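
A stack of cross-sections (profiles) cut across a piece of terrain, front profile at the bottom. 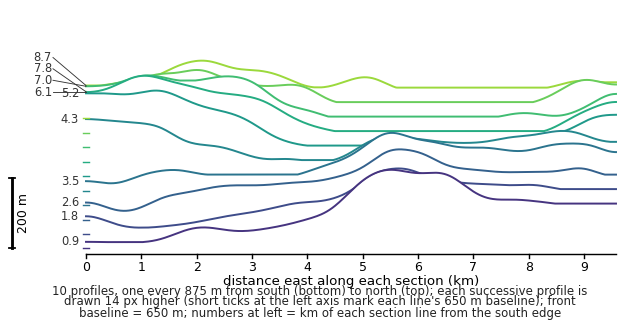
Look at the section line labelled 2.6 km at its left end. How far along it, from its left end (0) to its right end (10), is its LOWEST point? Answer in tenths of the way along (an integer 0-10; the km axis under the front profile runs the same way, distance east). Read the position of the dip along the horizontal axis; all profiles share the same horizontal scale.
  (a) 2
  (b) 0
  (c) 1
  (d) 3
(c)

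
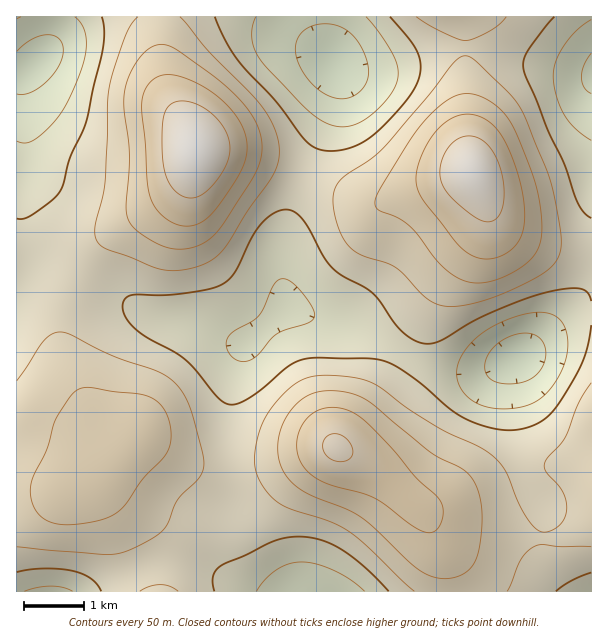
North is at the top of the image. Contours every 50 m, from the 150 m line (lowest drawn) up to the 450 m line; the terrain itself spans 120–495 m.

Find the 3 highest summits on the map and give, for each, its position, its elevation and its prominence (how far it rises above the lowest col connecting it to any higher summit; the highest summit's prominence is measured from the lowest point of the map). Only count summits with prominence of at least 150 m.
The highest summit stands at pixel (194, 150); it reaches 495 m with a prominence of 375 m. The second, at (473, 171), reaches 490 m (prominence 219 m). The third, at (336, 447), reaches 458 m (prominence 177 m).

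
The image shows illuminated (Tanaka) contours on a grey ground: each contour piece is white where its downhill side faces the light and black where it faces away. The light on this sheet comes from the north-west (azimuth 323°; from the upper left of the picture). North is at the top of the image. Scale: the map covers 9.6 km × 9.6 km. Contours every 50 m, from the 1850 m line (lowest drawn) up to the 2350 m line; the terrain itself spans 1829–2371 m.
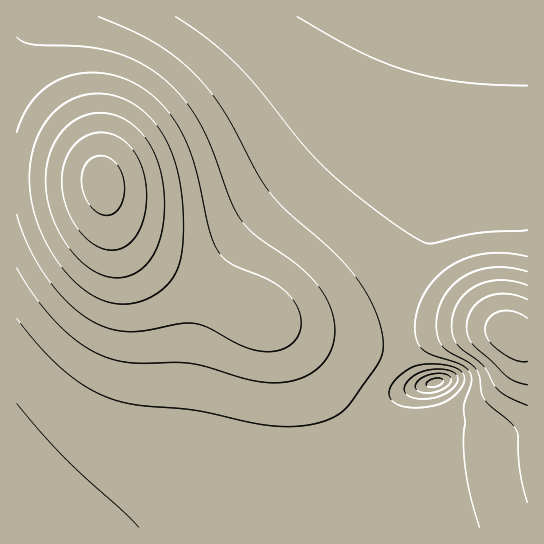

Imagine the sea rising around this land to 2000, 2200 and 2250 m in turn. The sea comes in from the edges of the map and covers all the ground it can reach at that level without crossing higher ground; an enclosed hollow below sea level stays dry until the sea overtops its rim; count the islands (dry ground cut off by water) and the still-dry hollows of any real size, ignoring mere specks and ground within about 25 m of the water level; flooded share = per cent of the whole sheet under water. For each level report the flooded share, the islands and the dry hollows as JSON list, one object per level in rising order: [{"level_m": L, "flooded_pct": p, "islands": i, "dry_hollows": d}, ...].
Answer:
[{"level_m": 2000, "flooded_pct": 23, "islands": 0, "dry_hollows": 1}, {"level_m": 2200, "flooded_pct": 89, "islands": 1, "dry_hollows": 0}, {"level_m": 2250, "flooded_pct": 94, "islands": 1, "dry_hollows": 0}]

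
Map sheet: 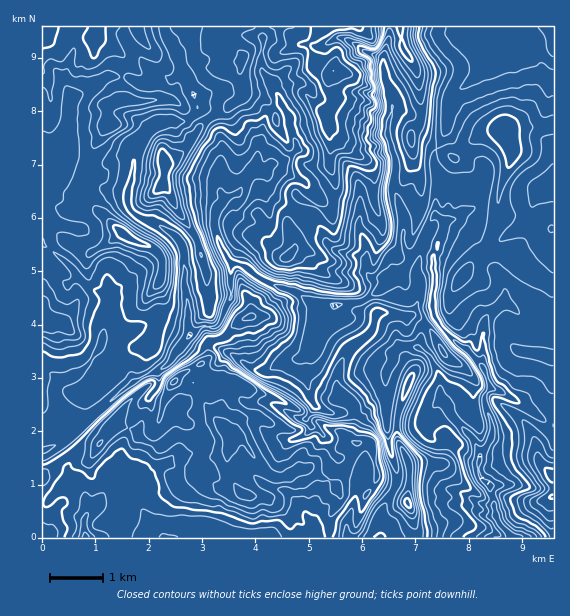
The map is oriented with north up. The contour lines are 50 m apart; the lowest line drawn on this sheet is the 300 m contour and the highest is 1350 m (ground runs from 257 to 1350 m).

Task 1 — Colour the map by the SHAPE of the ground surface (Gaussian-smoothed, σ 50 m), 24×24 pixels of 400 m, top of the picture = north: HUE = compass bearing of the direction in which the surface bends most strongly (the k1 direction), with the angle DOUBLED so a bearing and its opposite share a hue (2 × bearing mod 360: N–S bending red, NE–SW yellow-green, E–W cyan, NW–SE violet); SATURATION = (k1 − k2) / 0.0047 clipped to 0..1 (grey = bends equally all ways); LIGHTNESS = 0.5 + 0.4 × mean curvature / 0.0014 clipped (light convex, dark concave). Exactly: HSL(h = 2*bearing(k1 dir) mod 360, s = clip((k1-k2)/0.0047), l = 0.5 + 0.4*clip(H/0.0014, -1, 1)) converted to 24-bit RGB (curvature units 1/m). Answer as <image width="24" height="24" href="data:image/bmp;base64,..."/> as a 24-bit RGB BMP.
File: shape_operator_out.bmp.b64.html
<image width="24" height="24" href="data:image/bmp;base64,Qk32BgAAAAAAADYAAAAoAAAAGAAAABgAAAABABgAAAAAAMAGAAATCwAAEwsAAAAAAAAAAAAAuI+VhTedPbTCnKF/d49ug1t3bHxbeHtWcVlJhGk+UF40aqNLVW5/08WByjAMJElaaUtWwOeEaU2TaGCwbtm5fwCTgG4uoc9Bp4BXo2GYQXxkmY50gl9zj2iLpXCBoGWcfVmkrtDMmbHYWpW4Wkh1yp6AHHDC0tExIi603fjTTTtrnqVWs3MoIxKCw8Lq2NHtV7BqeUlYaKVjZJSMhWiedlibh4K4gpavc4y9f7R7qS9FyUGyZZyVhMK3Oz2g7sfDBi9K9M6EYjleYM1aXg6qJH8YOjET2sck1GbFeEK60Ll0SGpudl1WWpw6QZFfpGVus7NyhlOCdMCmd1inv6XUWkuBqWBZoed8GAIx3/vQiYTZzph/FQ9Ol3O0joe5oujBOGg6Klur8c7bLSyAi8+5kIPKVXq3UUiEvbiFiMCjc01VIXYdc907kx9wr9Xh1/ThBGP/WixHYzMt26N8BACEXTWNd6Rrq8FcbX2QYZFQF39L8cjdSau6e0eogHJkY1aXmsKnt3WsiqzM2yjwAH3EB/0Uso0nvng06EYAIjE3Zq1wiBVmdeu/TSGOjuCqh0BDfF6WipaXqp5ZBHcf+nyw1gylR3dLYayLooNdm4Q3Q8rtibryTw5Xz4qauePNlUKd8CejWrdFMDhhdIxcAIGb1f1BfEconZuEinFbXoBZmICRtXiDI4QAAIOK+9DxP5pslt3ZiOzZOh4PglJKQj191ceLcno+bEdYMFh199TUJxVUgr9hBwD3w6Rrgp6HhZJxiXBUd5JfRHVqm32MtYa1UM1VCCsb+My+RDAEUR8SY4xQP2U7SmxoVqJj15CYTGtLK2xR16IkuiP/cPXzLgAzwMusipClkJ+wbpu6sd7EOEV1c4FqaIxmzpSPFUxehdQF/2j2rW2Wq4ZuYr+WQFlsSoNsunCW26nCXTiELKeYiv9ioQkiGnSXucafdod+hHdle7G0vXp/VVt2ZV+JtXFhhaJRFBlz9NzSAElJ9NfexdXqrHPCSEeJPHpDNntR4bm8fIfY6+OeQABSqcGURUCAX7BRgFtij417nYxqt45WlUSHUmJ0lVGy8ujFCAg30uGtAx5s2PjPoiolTAQCUR4YqJ5FW+6DC3gxi08+2LKIBhNjyqqedY6YU1yIjYx3ipR7rHVcgidTe7NMcFlyPmZN9PPACQgr5fPMEBNueTYAph02oMXNf8XInerHSsO+lSFKLWhMw9+EDRJS0bmto3ujblF4jKqbdpWeljdxcq233IbQmEWcleHj1PfnHgUu4vnSLwQvb367gs7F16S1ir7EwB8irX4s5C1MK5yS3+EeGUt2k59wr3iCZ42eoaGJeV5kVoqYf3hmRTlX1PflpYAwKwgJgekhadJUHximfYW4S1aXvMqQi1Bl28aEJyVaw9GEJUrB4MlSEEmNmaNkimeAsKdwUoRjnYSjYHOVjHWThdGphG02rg1sN3uN1PfUfEh7IX5zWm6rWUStvntkZnmu2ciTJCJeze6vMhlN0caaMCuJVpx+TmZ6yMmVYmODcYhtZ2aMeH6OpI9tiGlYKUVu+OfTcpNJa1B3g02OOIxSSmF9rcuDeCo90teJOCNl3OyYGxJMo8N9TUSCh4hvTG142K+FR1xUbXlraIFwdXB/rq12mnRjIi5Z7unJyHWdQmNjTEl0caNRaHVJK3ZTo3zK69+lYx131fbcGQlK1+apPytmm76UUUxtvZhgiXiqVYeJcId4YWF3xYl4XHQ/GkpGvOWm32fBv3OgJShUl8FxYDVqJemnYzE43t2kotq9iLQrGwgz7uzIJnF9r2KNmmWlib6RlaOEcE1zbKOCU1Z2q6944p+pgSw6JjoUOFsZ8HCgglTOimFMQs3DNxaajWGZ0eK3qH1auq9FETNO6LmUMlR0VnCBiIynsbvAo4epaWutjapjSlpwc7Sw05bUo6HfoZ7gm9LcPipdr32H1qfLTbrGVSJveNTEzKF0sL1jyuxKEwso4uWdP1VyQHhvaoRwlph5m298k2KTl6NPiU9gRn09e4VGh4FHentAezBlnnuGZJWQqsuFRxlBO6OIpzJB2tCtvdnkP2PXPRlN4/HQaVysSG+CW3lfdH5lg39tnXRxrmByQW2nvI+Vbaemk0d7kdCwXz6FnWlsapdz2MKwOSXFYTu4W9JtgM+EdsouQwAGKUeU1fbYcEeCh1qMgnWGbH9vdH5wm3Jdf5yQVFGLvriPVU18kch/YTRxboSQcaGAmadvq5dRKS1kiLJhtGd4xr4PnwBR1fbeANPBhqNGRzlXeG9ygH53h3N9hGx8naZ6"/>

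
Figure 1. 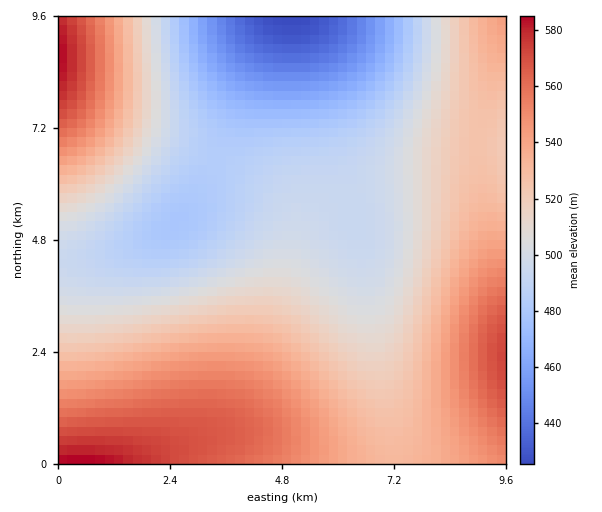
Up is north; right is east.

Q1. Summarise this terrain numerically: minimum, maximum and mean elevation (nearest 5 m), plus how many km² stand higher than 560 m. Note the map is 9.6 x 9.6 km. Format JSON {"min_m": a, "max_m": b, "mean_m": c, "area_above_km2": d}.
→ {"min_m": 425, "max_m": 585, "mean_m": 515, "area_above_km2": 9.0}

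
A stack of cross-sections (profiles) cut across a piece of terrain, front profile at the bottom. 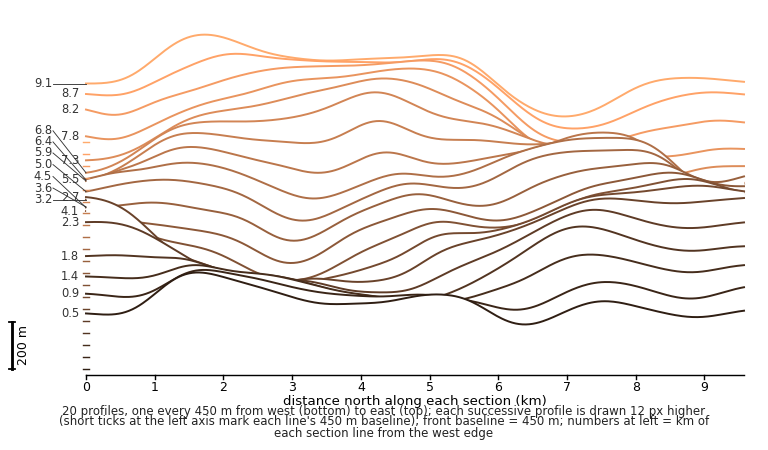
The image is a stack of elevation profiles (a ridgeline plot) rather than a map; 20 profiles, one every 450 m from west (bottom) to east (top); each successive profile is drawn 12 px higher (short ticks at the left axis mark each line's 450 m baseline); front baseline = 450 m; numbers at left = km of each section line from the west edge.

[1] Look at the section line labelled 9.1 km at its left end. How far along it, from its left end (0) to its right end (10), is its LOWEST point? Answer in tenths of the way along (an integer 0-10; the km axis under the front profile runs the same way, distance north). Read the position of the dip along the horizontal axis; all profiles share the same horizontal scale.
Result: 7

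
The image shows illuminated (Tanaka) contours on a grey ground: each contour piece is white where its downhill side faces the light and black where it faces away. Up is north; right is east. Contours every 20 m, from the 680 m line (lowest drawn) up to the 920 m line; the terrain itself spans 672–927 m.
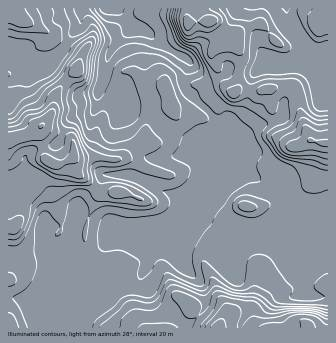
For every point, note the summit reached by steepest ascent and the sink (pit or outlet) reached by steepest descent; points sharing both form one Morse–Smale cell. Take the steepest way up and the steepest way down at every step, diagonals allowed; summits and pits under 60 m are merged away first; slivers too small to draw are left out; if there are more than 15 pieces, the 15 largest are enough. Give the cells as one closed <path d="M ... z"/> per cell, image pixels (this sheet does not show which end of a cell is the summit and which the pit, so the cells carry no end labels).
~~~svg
<path d="M117 8l-33 0-3 3-1 15-9 9-6 13-14 11-23 7-11-13-9-1 0 276 76 0 2-10 12-27 1-9 4-6 11-6 28 2 4-4 21-53 8-7 6-17 11-11 18-42 3-21-27-25-3-7 0-6 7-17-32-20-12-11-14-6z"/><path d="M328 8l-78 0 0 13 8 16 2 11 7 12 5 1-17 10-25-3-9 9-18 4-13-18-7 16 1 9 30 30-3 10 0 82-4 12 8 6 13-1 20 8 5 0 53 0 22-8z"/><path d="M211 135l-19 45-11 11-6 17-9 9-20 51-4 4-28-2-11 6-4 6-1 9-12 27-1 10 243 0 0-100-5-1-17 8-58 0-20-8-13 1-6-4-2-4 4-10z"/><path d="M249 8l-132 0 15 17 14 6 14 13 26 14 14 21 3 2 6 0 15-6 6-7 22 4 20-11-5-1-7-12-2-11-8-16z"/><path d="M83 8l-75 0 0 43 9 2 11 13 28-10 9-8 6-13 9-9 1-12z"/>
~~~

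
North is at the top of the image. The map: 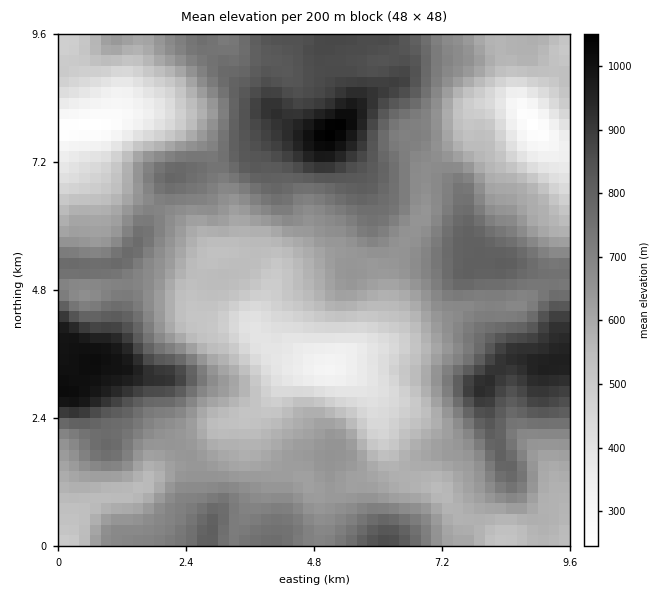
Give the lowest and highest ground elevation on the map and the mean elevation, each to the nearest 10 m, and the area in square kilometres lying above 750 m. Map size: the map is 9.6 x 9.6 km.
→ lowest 240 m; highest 1060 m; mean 660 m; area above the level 24.6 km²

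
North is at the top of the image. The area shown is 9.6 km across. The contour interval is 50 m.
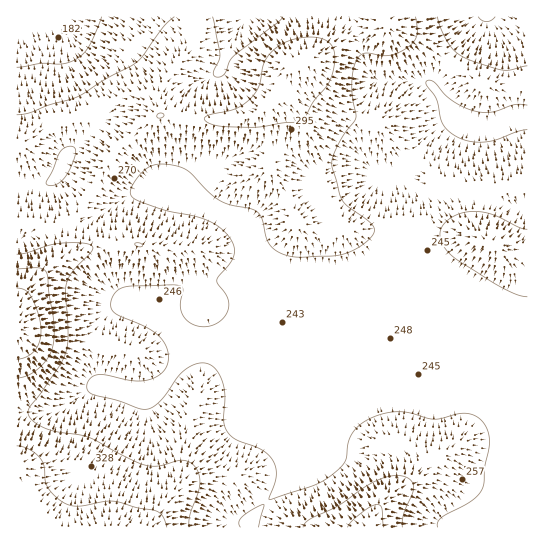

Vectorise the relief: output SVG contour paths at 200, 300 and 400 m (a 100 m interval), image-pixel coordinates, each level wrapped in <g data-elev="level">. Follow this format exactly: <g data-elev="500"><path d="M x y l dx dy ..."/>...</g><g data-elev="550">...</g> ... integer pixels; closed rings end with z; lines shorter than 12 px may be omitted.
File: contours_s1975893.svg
<g data-elev="200"><path d="M527 130l-41 12-13 0-14-4-10-7-6-6-6-26-10-13-1-4 3-2 4 1 19 20 11 6 12 4 15 1 24-7 13 0"/><path d="M527 66l-17 4-8 0-25-7-14-6-8-6-7-8-7-14-4-12"/><path d="M102 17l-13 29-6 8-6 5-14 5-22-1-24 4"/></g><g data-elev="300"><path d="M189 527l1-12 8-22 2-10-2-11-7-9-10-3-23 6-13-1-16-7-40-21-32-5-12-4-9-5-7-6-1-4 2-6 28-40 8-16 2-18-3-42 2-10 7-11 17-17 2-6-3-2-5-2-23 0-13 2-23 8-9 1"/><path d="M402 527l1-12 9-21 2-8-2-4-4-4-11-3-12 2-15 7-32 22-28 13-5 4-2 4"/><path d="M136 246l5 1 1-2-5-2-2 0z"/><path d="M248 127l49-5 6-3 10-17 13-15 5-10 4-20-2-8-3-6-9-5-12-1-16 2-12 6-9 6-6 8-3 8-4 19-9 13-15 10-25 6-6 3 3 4 10 4z"/><path d="M158 118l5-1 1-3-6 0-1 3z"/></g><g data-elev="400"><path d="M17 359l9-2 8-6 5-9 2-11-2-16-8-18-6-7-8-2"/></g>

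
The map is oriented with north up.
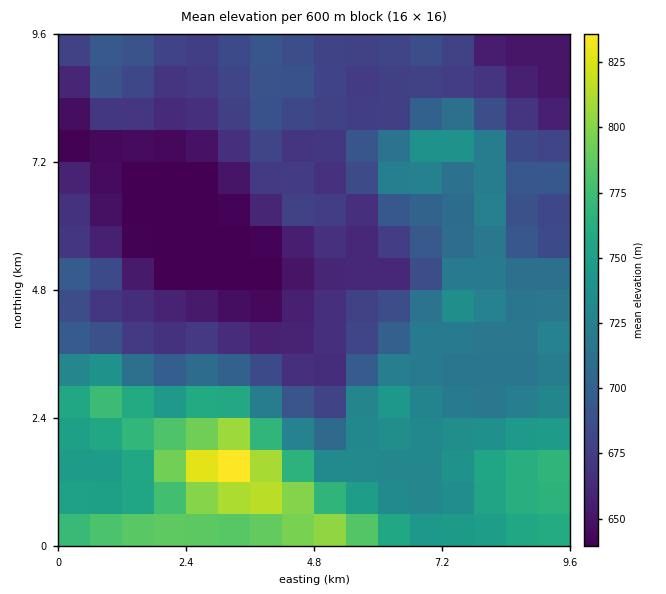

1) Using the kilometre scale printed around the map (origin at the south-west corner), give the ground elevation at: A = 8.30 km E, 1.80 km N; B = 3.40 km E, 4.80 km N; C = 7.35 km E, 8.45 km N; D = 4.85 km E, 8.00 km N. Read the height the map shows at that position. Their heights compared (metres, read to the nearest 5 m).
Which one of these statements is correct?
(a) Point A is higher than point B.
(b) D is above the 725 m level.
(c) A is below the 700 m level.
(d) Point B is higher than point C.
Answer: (a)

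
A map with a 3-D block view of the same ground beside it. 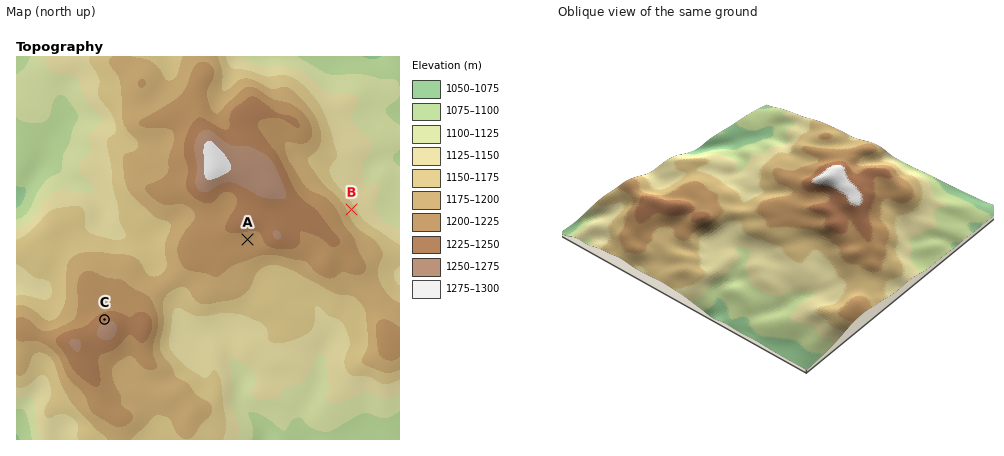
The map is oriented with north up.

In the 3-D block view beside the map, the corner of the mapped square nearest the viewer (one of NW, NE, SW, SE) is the SE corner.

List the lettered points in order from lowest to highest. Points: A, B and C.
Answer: B A C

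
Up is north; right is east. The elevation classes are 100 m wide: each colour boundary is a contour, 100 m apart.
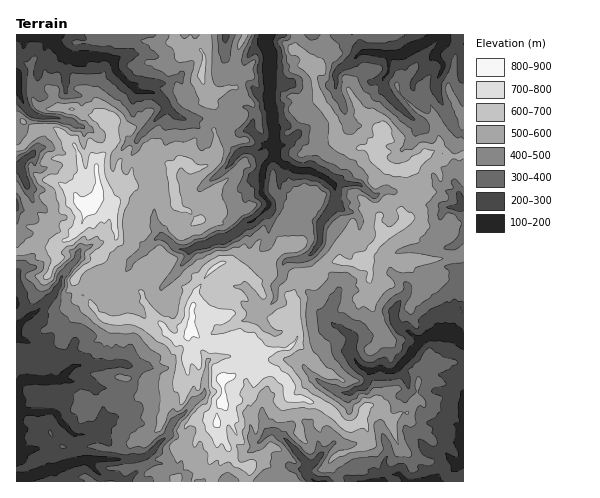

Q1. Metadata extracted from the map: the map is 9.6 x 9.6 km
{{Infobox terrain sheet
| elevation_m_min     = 170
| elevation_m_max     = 850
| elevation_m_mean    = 450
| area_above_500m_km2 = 36.1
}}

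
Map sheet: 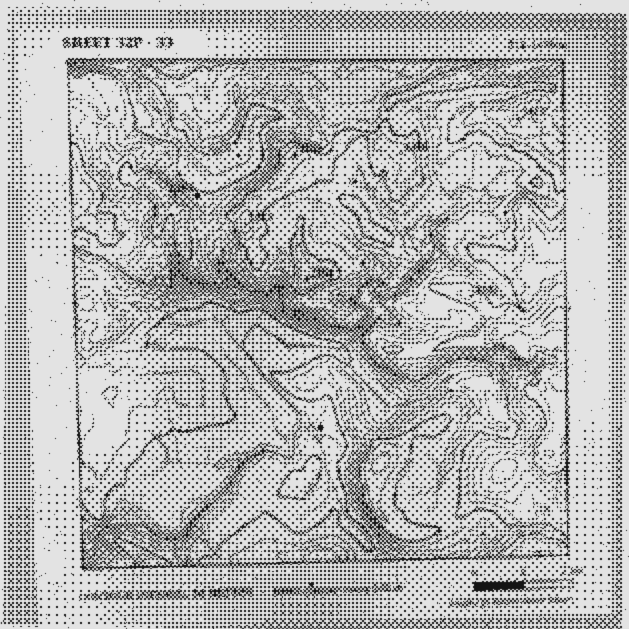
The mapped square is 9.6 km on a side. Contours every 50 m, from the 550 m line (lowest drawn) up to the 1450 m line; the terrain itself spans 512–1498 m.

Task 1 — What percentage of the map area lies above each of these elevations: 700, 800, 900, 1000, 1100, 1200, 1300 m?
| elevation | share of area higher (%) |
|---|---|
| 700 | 97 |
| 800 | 76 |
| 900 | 67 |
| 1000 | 55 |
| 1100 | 42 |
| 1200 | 26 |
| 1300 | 8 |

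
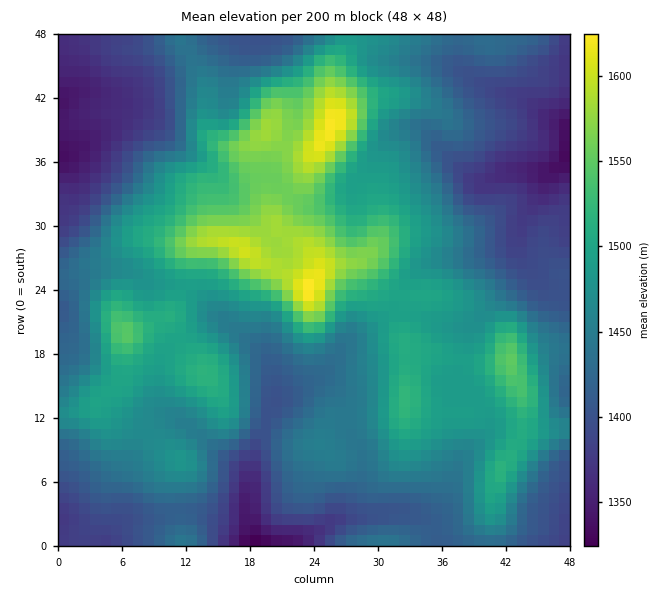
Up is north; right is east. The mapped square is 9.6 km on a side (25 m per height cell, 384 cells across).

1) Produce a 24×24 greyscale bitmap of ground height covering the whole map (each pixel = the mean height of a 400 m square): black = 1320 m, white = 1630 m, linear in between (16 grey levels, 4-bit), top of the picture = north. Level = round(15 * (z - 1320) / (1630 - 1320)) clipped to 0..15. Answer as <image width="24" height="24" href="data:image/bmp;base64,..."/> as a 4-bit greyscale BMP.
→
<image width="24" height="24" href="data:image/bmp;base64,Qk2WAQAAAAAAAHYAAAAoAAAAGAAAABgAAAABAAQAAAAAACABAAATCwAAEwsAABAAAAAAAAAAAAAAABEREQAiIiIAMzMzAERERABVVVUAZmZmAHd3dwCIiIgAmZmZAKqqqgC7u7sAzMzMAN3d3QDu7u4A////ADM0VVMREjRVVVZlQzNERUMiNDNERVeGQ0RVZlQiRVRVVVeXVEVmd3UzVmZmdmeYZFZ3eHVDVmZnh3eJdWeHd2dkVmZomIiJh3iId4l0RWZ5qYiKlmiYiJl1RVZ4qYialVaZiZl1VVZ4mYirhlaqmZhlZ3Z5mYiqdleqmYdmeqeImIeIZVeZiYeIrsmZmYhlRFZ4iJms3uupiHZURFZ4mrvd3dzLh2VDREV5m93d3cu7mHVDMzRomru8zLmal2RDMyNGiaq8zKmZh1MzIhI1eJq7zcmIdkMiEREkVorMzeuIdUQyIREjNImszO2XZVVDIRIiNHeLzO6odlRDIhIiNGZ5qsyodlQzMyIzNWVVaKqHZUREMyIzRlRERoiHZlVVQw=="/>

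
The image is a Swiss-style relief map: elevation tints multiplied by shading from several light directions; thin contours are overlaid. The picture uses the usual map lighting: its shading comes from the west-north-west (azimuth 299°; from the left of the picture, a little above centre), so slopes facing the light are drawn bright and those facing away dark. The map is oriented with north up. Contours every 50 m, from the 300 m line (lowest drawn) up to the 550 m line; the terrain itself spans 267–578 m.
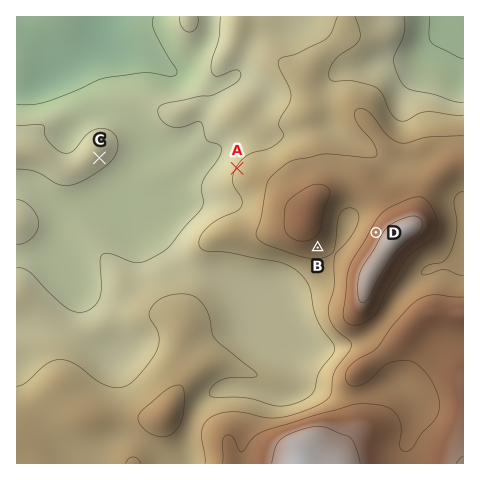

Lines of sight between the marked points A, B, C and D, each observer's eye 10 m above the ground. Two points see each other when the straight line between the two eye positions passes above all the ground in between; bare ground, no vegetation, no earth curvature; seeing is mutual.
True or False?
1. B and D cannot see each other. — False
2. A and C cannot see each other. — False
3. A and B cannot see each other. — True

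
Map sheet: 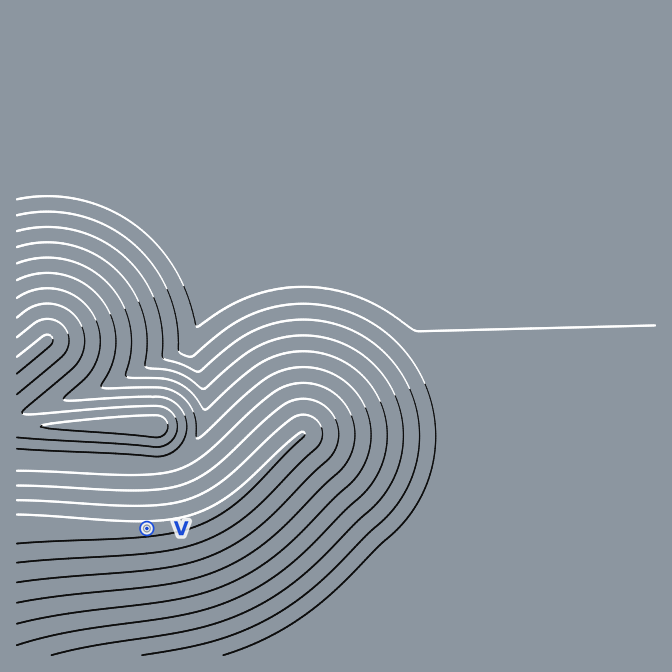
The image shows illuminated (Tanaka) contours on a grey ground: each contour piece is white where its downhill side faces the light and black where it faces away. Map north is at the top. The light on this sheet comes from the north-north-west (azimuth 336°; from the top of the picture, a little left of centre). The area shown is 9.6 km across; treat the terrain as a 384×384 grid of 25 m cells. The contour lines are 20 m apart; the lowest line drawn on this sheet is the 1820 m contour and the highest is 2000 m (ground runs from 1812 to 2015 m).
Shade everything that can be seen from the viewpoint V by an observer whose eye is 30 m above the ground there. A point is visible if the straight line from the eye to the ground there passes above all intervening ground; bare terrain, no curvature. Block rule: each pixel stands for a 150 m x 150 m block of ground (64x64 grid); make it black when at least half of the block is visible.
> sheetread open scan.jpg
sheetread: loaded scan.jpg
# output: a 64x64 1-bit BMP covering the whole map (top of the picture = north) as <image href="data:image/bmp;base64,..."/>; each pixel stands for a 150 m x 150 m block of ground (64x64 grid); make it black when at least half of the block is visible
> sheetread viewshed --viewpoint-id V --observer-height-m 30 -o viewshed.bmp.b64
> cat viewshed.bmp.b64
<image width="64" height="64" href="data:image/bmp;base64,Qk0+AgAAAAAAAD4AAAAoAAAAQAAAAEAAAAABAAEAAAAAAAACAAATCwAAEwsAAAIAAAAAAAAA////AAAAAAD///////////////////////////////////////////////H/////////4H/////////gP////////8AP////////gAf///////+AAf///////wAA///////+AAA///////4AAB///////AAAB//////4AAAD//////wAAAD//////gAAAH//////AAAAH/////+AAAAP/////8AAAAP/////4AAAAf/////wAAAAf/////gAAAA/AAA/8AAAAA8AAB/wAAAAB4AAH+AAAAADwAAf4AAAAADwAA/gAAAAAPgAD8AAAAAA/AAPwAAAAAA+AA+AAAAAAB4AB4AAAAAADgAHAAAAAAACAAcAAAAAAAAAAwAAAAAAAAADAAAAAAAAAAOAAAAAAAAAA+AAAAAAAAAD+AAAAAAAAAP/AAAAAAAAA//AAAAAAAAD//AAAAAAAAP//gAAAAAAA///gAAAAAAD///gAAAAAAP///wAAAAAA////wAAAAAH////wAAAAAf////4AAAAB/////4AAAAH/////4AAAAf/////4AAAB//////8AAAH//////8AAAf//////wAAB///////AAAH//////8AAAf//////wAAB///////AAAH//////8AAAf//////wAAB///////AAAH//////8AAAf//////w=="/>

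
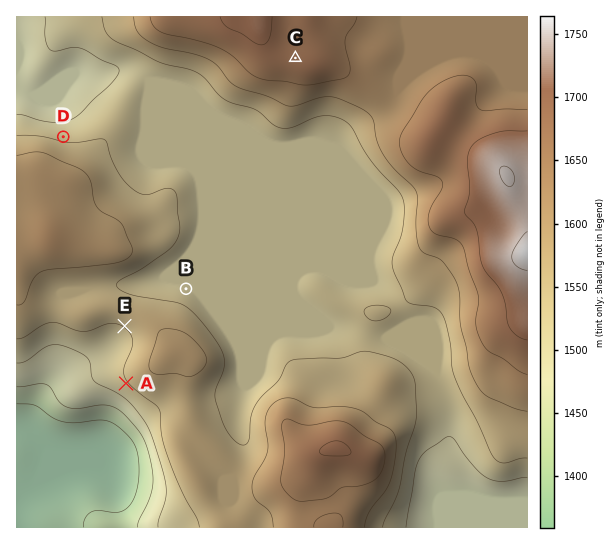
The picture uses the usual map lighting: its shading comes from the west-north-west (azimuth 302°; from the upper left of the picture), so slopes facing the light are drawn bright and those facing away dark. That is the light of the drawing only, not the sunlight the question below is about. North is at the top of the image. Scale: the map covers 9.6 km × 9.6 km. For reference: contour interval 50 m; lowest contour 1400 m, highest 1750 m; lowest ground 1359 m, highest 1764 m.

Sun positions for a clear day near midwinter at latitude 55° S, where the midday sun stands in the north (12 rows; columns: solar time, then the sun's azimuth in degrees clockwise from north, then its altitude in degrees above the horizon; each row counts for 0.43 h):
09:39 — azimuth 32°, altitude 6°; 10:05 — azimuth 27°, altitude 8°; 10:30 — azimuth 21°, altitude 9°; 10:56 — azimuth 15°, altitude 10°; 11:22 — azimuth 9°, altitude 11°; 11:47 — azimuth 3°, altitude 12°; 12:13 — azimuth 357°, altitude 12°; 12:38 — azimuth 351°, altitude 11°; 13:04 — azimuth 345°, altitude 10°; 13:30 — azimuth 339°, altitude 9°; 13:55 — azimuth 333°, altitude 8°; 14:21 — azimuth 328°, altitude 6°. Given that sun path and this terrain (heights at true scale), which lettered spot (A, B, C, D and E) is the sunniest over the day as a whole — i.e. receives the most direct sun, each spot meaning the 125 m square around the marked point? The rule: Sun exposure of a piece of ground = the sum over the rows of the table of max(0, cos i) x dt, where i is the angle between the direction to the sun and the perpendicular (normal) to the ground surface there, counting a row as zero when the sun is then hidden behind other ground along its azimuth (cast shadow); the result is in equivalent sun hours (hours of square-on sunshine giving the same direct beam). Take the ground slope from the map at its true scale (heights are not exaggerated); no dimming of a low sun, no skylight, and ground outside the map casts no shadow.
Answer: D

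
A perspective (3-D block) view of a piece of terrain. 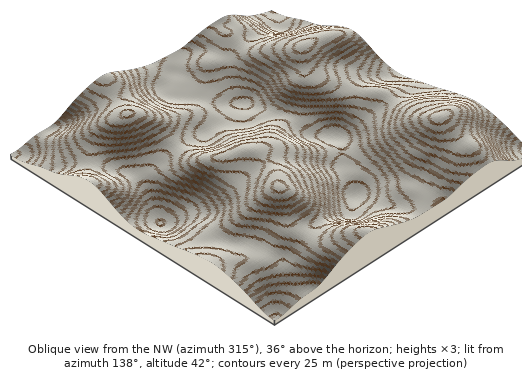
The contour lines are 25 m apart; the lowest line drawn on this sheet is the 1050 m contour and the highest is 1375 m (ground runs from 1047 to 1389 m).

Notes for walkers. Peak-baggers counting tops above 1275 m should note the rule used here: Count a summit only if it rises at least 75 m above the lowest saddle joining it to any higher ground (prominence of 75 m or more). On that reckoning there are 4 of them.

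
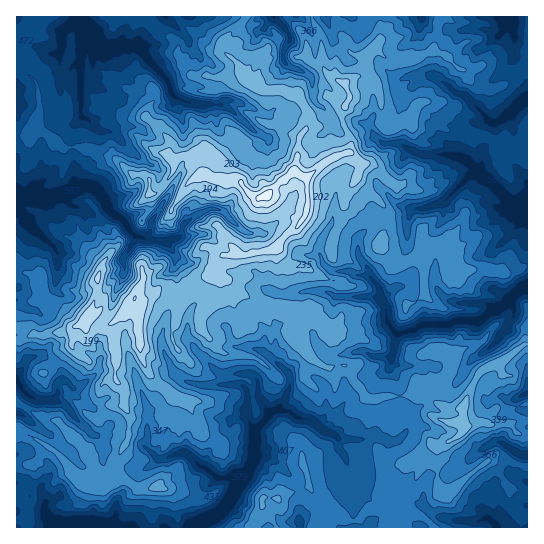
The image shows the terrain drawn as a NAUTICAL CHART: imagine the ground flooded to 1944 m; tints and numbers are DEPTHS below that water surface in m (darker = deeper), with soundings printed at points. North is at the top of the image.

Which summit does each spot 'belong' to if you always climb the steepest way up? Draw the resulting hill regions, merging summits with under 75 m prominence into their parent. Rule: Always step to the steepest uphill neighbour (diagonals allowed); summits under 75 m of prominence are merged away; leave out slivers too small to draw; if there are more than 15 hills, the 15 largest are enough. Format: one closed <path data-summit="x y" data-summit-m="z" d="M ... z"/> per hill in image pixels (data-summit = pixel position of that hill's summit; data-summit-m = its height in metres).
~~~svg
<path data-summit="266 195" data-summit-m="1919" d="M527 16l-511 1 1 511 176 0 4-4 21-9 10-12 25-42 2-30 16-19 6-3 13 3 9 7 12 1 11 9 16 10 25 1 12-5 14 6 9-1 10-11 0-12-8-11-1-23-10-16 9-34 15-2 12-7 20 1 14-5 19 1 31-20 4 6 0 10-6 10 7 4 14-1z"/><path data-summit="463 425" data-summit-m="1723" d="M509 301l-31 20-19-1-14 5-20-1-12 7-16 3-8 33 10 16 2 27 7 7-1 14-12 10-10-1-10-5-12 5-24-1 0 10 6 8 7 20 11 17 7 6 7 1 10-8 7-1 13 11 15 1 9 9 8 4 26 4 24-2 8 8 8-5-9-17-3-16 8-10 12-5-4-5 8-16 11 1 0-41-6-2-5-8 0-5 11-5 0-62-14 0-7-4 6-10 0-10z"/><path data-summit="135 298" data-summit-m="1845" d="M63 193l-14 4-14-1 0 14-7 9 0 3 27 25 2 6 0 24-2 10 5 8-3 10-8 8-8 2-9 42 11-1 8 5 9 9 1 9 5 2 9 9 1 5 14 12 5 0 14-10 12-2 21 0 5 14 6-6 3-10 9-15 10-5-10-16-4-15 2-12 13-44 0-12-3-5 2-15-8-13-20-1-12-4-7-7-4-8-10-6-7-8-10 6-7 0-19-8z"/><path data-summit="278 499" data-summit-m="1652" d="M281 409l-10 3-16 19-2 30-25 42-10 12-21 9-3 4 159-1 0-29-2-7 4-12-4-5-6-17-6-8 0-10-28-19-12-1-9-7z"/>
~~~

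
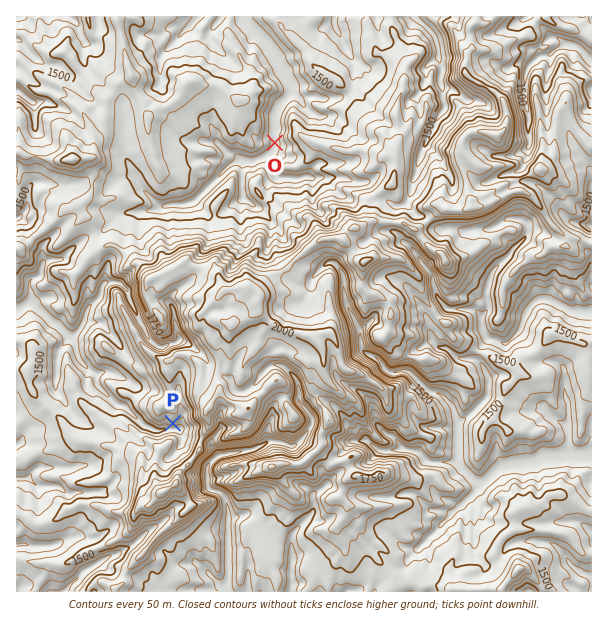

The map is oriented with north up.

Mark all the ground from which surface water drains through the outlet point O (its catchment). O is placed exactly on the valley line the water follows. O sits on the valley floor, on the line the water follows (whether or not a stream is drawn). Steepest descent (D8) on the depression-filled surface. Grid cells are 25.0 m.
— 11.217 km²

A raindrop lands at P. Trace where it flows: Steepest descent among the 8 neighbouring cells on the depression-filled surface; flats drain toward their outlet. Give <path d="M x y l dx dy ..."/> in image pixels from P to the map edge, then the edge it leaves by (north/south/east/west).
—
<path d="M173 423l0 6-9 0-2 2-7 0-12-6-18-18-9-3-18-18-2-3 0-8-18-16-1-9-2-2 0-4-3-3 0-2-16-16-5-2-18-16-7 0-6 4-3 0"/>
exit: west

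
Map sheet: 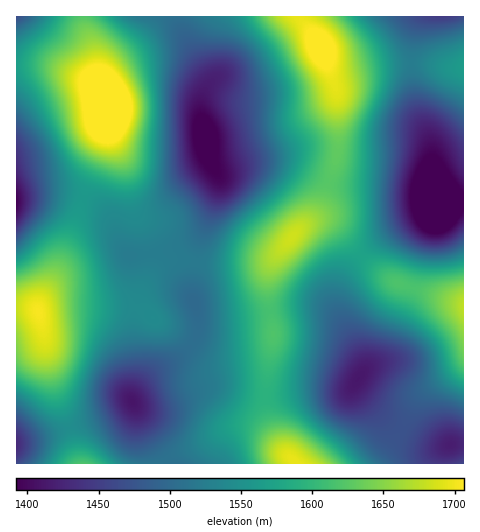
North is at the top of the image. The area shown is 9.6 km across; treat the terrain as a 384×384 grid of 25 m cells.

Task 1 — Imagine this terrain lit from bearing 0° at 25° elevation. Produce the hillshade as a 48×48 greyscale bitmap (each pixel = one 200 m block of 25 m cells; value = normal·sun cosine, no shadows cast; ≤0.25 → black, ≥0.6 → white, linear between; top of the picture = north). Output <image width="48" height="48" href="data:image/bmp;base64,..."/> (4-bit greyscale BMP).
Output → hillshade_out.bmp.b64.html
<image width="48" height="48" href="data:image/bmp;base64,Qk32BAAAAAAAAHYAAAAoAAAAMAAAADAAAAABAAQAAAAAAIAEAAATCwAAEwsAABAAAAAAAAAAAAAAABEREQAiIiIAMzMzAERERABVVVUAZmZmAHd3dwCIiIgAmZmZAKqqqgC7u7sAzMzMAN3d3QDu7u4A////ALqqq8zczLuph2ZmVmZniavN3MupmIiaq5mZq8zMzLuph3ZmVmd4mrzd3MupiHeImWd4mru7u7u6mYdmZniavM3d3LqYh3ZmZ0RWeJqqq7u6qZiHd3irzd3u3LqYh3ZVVDM0VniaqqqpmZmYiImrzM3d3LqYh3ZUQyMzRWiZqpmId4mZmYiaq7u8zLqYd2ZUMyIzRWeJmId2Z3iZmYiImZmaqqqYh2ZUMhIjRVZ3dmZmZ3eImIh3iIiIiZmZiHZUIhIjRFVlVEVWd3d3iId3d3d2Z4mZmYdkMiIzREVEQzRWeId3d3d3Z3dmZniJmZh1Q0NEREREMzRWd4iHd3d2ZmZmVWZ4iIdlVFVVVVVEQ0RFZ4iId3d2ZmZmVVVWZmZVVWZmZmZUREREVniId3d2ZmZmZURDMzM0VmZnd3ZVVVVEVniId3d3d3d3ZUMyIiIjRWZniHdmZmZmZ3iHd3d4iId3ZUMiERIzRWZ3iHd2Z3d3iIiHd3d4iIh3ZUMiIiNEVneIiHd3d3eIiIh3d3d3iId2ZUMyI0RWZ5mZiHd4iIiIiHd3dmZmd3dmVUQzNFZ3iLuqmHeIiIiId3Z3dmVVVVVVVURFVniZqsy6mHeIiIiIdmZnZmVVRERVVVZniJq8zN3LqYiIiIiId2Z3dmZlQzNEVWeJq83u7uzLqZmYiIiId3eId3d2UyM0RWir3u///9zLqpmYh3d3eIiIiIiHZDIzRWis3v///9zLuqmId3d3eImZmZmZdkMzRWir3v///t3MupmHdmZ3d4maqqqqmGVERWeavN3u7c3MupiHdmd3d4mrzMy7updmVmeJq7u8zLu7qYh3Znd4iIms3d3My6mId3d4mZmZq5mqmYd2Zmd4maq83d3czLqZiId4iIiIiHeIiIdlVFV4mru7zN3czLqZiId3d3d2ZlZnd3ZUMzRom7u6q7zMu6qYiHd3ZmZmVVZndmVDIjRXmrupiJqruqmHd3d2ZmZlVWZnZUMiI0VniaqYd3iZmZmHd3d2ZlZlVWZmVDIRI1ZneJmYdmd3iIiId3d3ZmZmZmZlQyERJFZ3eIiIdmZmZ3iHd3d3dmZmZlVEQzIiI1Znd4iHd2ZlVmZmZnd3d2ZlVURERERDM0Vnd3d2ZmZmVVVVVWZ3d2ZVVERERVZVREVmd3ZmZnd3ZlVERFVWZmVUREREVmZmZmZnd2ZVZnd4h2VERERFVVQzM0RVVmd4iId3dmZmd3d4iHZVVVREREMyM0VVVWeJqqmHdmZniId3d2Zmd2VURDMiNFVVVniau7qHZVZ4iIdmZlVWeHdlVEMzRGZmeImru7mHZVVnd3ZlVERWeIh3ZlVVZnd4mau7u6mHZVVVVVVUQzRGeIiId3d3d5mZqru7u6mIdlQzNERERERWeJmZiImZmaqqqqq7u7qYd1QzIzMzNFZ4iZqpmaqruru7qZqrzLuph2VDMzMjNGiaqqu6qqu8zMzLqZq8zMuodmVVRDMiNXmrvMy7qqvM3dzLqZq83cuodmVVVUMyNXm8zMzLqqvM3Q=="/>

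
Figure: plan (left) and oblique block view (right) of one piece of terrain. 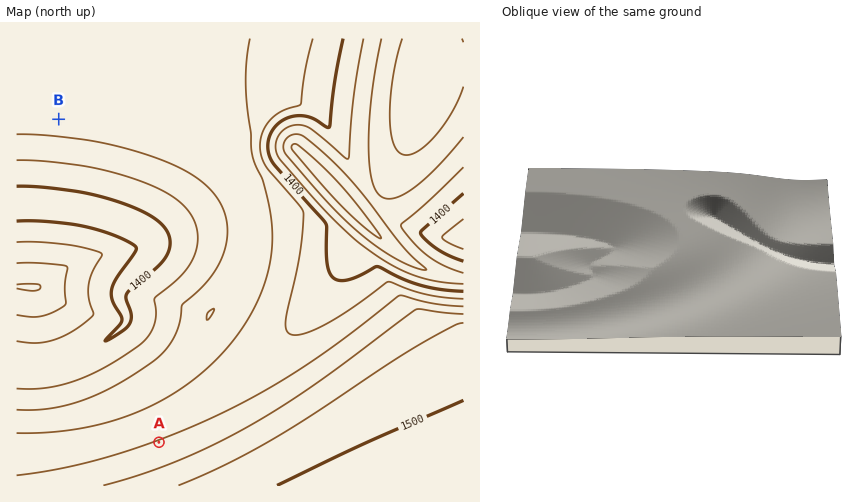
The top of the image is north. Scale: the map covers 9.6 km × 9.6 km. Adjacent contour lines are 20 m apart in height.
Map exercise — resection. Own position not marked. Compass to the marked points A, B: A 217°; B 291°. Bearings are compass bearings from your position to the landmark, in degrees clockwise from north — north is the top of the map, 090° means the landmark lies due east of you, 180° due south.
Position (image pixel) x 325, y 221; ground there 1400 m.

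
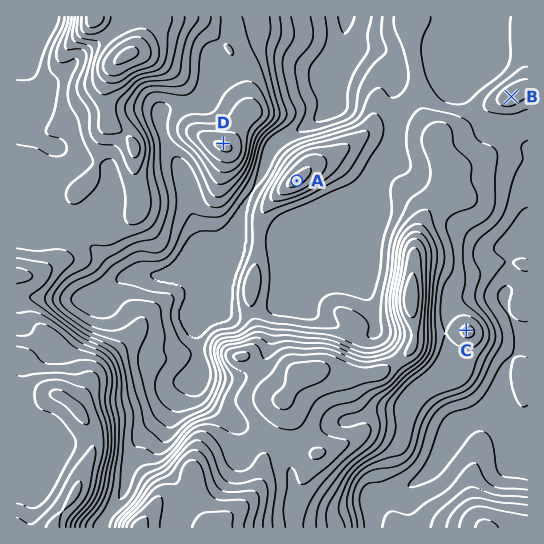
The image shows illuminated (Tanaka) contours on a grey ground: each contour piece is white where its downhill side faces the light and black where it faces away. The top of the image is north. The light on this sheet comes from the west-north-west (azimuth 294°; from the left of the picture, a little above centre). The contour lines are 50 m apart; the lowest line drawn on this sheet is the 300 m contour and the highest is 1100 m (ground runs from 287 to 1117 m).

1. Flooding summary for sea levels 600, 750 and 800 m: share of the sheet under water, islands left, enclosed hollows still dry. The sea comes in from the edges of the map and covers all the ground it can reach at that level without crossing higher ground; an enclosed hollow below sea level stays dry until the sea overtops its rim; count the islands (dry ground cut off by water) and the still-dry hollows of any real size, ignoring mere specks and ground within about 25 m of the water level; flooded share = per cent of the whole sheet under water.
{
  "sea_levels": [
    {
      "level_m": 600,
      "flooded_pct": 53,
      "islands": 1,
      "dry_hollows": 0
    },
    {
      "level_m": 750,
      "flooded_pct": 76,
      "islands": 1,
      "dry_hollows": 0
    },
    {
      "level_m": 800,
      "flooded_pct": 83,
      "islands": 2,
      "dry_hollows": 0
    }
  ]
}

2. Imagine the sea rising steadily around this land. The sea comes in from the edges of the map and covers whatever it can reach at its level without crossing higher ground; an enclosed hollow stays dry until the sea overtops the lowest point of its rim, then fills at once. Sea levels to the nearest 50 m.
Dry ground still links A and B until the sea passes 500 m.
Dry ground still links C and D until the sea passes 550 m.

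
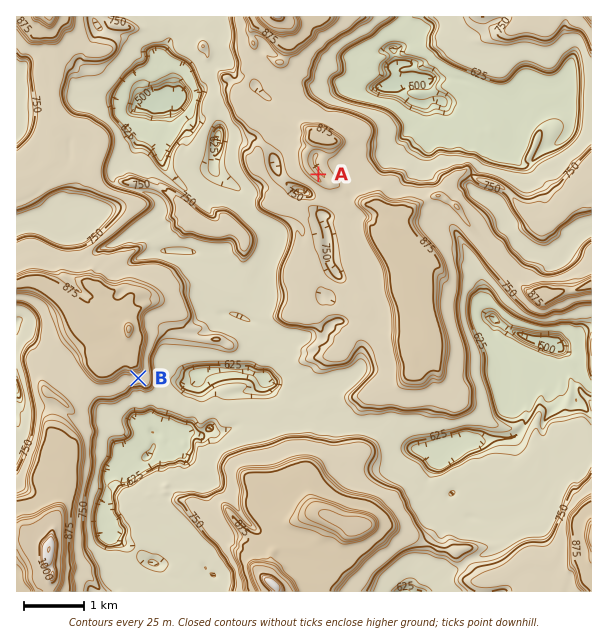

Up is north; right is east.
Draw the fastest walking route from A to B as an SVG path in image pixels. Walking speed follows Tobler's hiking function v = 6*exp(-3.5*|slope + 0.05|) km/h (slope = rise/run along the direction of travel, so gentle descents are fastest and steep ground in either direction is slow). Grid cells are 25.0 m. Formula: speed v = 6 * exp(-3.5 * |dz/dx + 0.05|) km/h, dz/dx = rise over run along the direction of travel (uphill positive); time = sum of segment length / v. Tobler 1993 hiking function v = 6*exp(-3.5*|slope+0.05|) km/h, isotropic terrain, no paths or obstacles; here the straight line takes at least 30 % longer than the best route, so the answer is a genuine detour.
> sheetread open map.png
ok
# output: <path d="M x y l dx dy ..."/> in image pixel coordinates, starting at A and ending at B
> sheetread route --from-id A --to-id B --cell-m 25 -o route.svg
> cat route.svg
<path d="M318 174l3 3 3 6-1 3-2 0-6 12-7 8-8 15-4 6-2 3 0 4-19 39-3 2-9 9-12 6-8 7-27 14-7 7-24 12-9 0-15 8-3 3-11 21 0 3-4 9-5 4"/>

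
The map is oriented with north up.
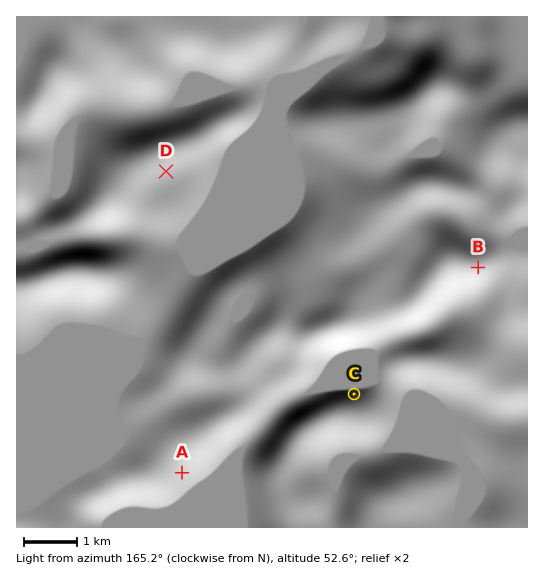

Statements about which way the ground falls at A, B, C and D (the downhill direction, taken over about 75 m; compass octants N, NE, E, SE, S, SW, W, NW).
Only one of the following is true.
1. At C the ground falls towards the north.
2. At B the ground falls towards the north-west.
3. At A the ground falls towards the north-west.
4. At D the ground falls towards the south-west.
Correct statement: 1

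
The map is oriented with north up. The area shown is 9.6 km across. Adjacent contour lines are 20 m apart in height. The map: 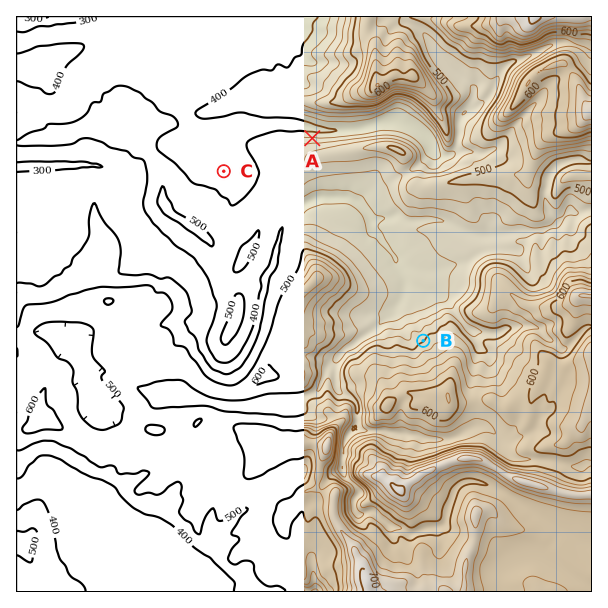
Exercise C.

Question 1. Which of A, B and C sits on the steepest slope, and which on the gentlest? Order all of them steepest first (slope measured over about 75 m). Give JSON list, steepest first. ["A", "B", "C"]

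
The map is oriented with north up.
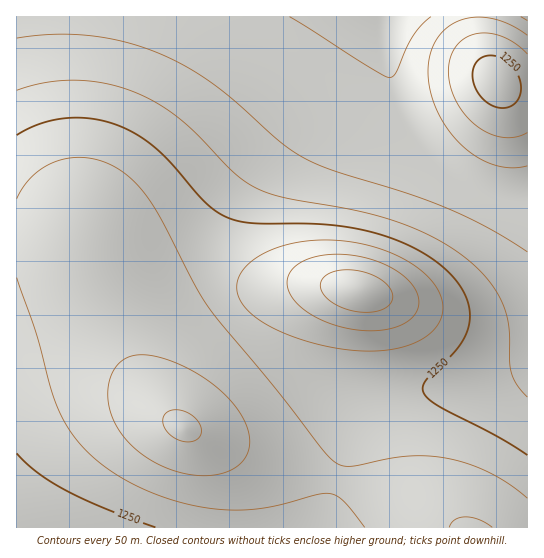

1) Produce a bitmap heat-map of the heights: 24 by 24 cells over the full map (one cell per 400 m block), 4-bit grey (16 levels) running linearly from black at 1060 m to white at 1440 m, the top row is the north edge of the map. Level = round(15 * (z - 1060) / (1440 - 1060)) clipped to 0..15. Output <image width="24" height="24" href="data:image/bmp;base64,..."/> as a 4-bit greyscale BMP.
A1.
<image width="24" height="24" href="data:image/bmp;base64,Qk2WAQAAAAAAAHYAAAAoAAAAGAAAABgAAAABAAQAAAAAACABAAATCwAAEwsAABAAAAAAAAAAAAAAABEREQAiIiIAMzMzAERERABVVVUAZmZmAHd3dwCIiIgAmZmZAKqqqgC7u7sAzMzMAN3d3QDu7u4A////AGZ3eIiZmZmZqru7u3d4iZqqqqqaqqu7qniJmru7u6qqqqqqmYiaq83cy6qZmZmZiImavN7dy6qZmZiId4mrzN3cu6mYiIh3dpmrzN3LupmIiId3ZpqrvMy7qZmZiIh3ZZqru7uqqZmaqpmHZZqru7qqmaq8zLqHZZq7u6qpmrze7cqXZaq7u6qZqrzu7bqGVKu7u6qZmrvMy5hlVKu7u6mYiZmZmHZUQ6u7uqmId3d3ZlREM6q7qpiHZmVVREMzM5qqqZh2VUREMzMzM5mZmIdlVEMzMzM0RIiIiHZVRDMzMiNFZnd3d2VUQzMyIiNWd2ZmZVVEMzIiIiRniFVVVUQzMyIiISRnh0RERDMzIiIhESRXdjMzMzMiIiIREBJFQw=="/>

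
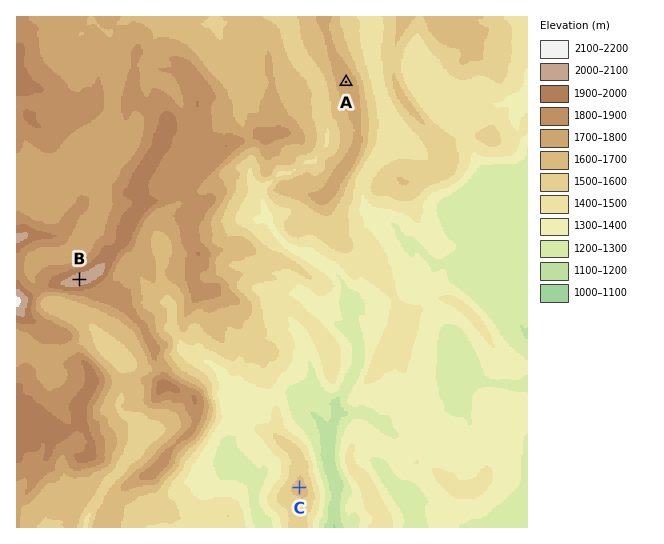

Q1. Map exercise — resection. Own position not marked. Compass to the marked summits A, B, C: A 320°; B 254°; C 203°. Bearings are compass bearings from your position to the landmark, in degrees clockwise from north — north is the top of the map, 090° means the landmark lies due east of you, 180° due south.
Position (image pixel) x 429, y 180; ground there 1560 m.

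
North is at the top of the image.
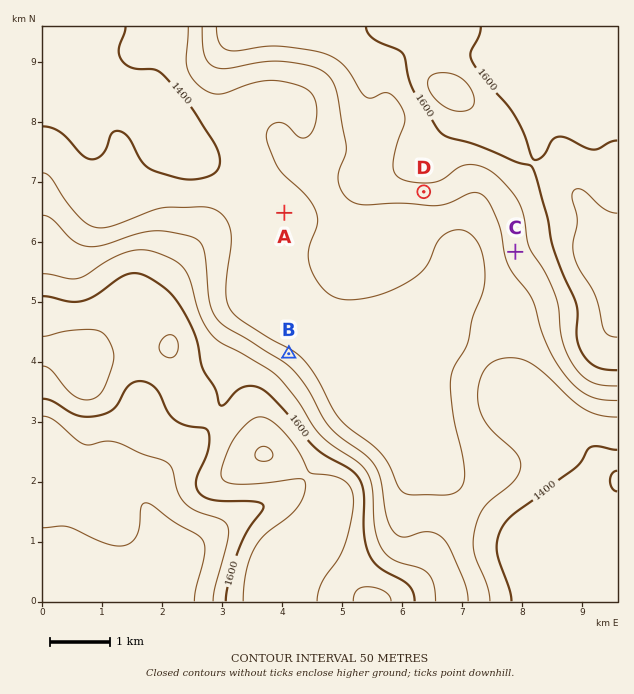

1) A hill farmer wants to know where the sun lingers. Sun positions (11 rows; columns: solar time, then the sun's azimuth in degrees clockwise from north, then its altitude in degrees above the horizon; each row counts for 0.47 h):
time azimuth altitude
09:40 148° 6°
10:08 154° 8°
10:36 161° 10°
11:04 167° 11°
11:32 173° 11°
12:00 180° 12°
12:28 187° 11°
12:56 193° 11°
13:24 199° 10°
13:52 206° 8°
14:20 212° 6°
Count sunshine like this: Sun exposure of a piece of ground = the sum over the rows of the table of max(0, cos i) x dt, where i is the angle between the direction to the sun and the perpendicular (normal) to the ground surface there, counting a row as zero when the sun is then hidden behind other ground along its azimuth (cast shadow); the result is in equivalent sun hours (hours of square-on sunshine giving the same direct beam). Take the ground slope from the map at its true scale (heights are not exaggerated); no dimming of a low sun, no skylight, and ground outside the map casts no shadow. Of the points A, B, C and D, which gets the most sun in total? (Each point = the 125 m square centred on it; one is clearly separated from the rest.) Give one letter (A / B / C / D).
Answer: D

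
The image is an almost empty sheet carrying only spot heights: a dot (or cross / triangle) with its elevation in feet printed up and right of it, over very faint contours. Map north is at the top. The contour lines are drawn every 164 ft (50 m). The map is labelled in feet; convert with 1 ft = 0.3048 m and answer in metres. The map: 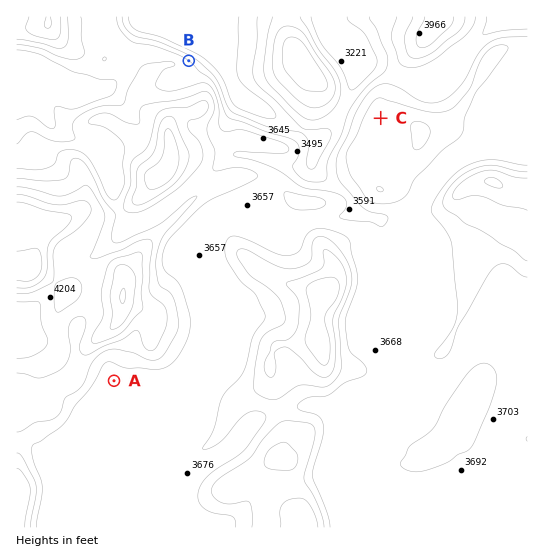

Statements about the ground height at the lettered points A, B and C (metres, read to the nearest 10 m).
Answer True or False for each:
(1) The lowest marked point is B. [True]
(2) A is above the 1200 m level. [False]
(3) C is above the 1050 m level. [True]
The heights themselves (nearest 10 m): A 1140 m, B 1050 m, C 1170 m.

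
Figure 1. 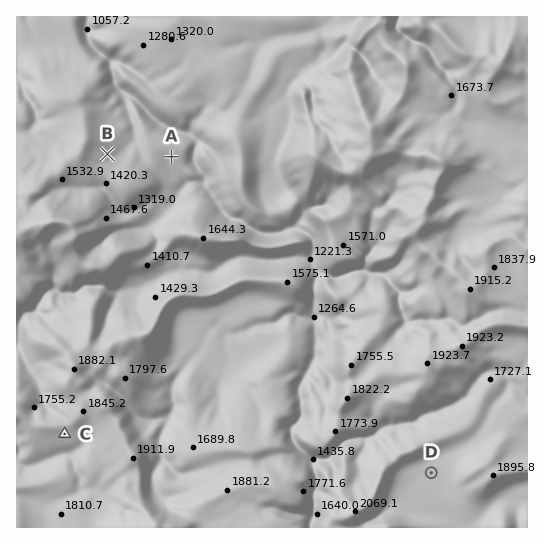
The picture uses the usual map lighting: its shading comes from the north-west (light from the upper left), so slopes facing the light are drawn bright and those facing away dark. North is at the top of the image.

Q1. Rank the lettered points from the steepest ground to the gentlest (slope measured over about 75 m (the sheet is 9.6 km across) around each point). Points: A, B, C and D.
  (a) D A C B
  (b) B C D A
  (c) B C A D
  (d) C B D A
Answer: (c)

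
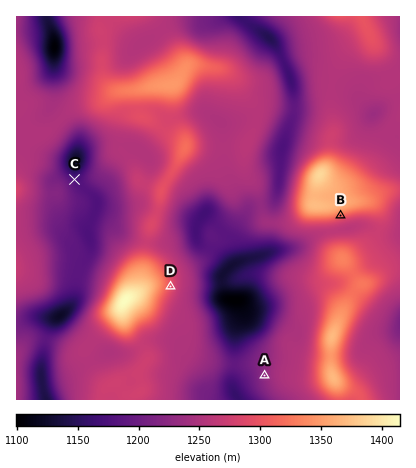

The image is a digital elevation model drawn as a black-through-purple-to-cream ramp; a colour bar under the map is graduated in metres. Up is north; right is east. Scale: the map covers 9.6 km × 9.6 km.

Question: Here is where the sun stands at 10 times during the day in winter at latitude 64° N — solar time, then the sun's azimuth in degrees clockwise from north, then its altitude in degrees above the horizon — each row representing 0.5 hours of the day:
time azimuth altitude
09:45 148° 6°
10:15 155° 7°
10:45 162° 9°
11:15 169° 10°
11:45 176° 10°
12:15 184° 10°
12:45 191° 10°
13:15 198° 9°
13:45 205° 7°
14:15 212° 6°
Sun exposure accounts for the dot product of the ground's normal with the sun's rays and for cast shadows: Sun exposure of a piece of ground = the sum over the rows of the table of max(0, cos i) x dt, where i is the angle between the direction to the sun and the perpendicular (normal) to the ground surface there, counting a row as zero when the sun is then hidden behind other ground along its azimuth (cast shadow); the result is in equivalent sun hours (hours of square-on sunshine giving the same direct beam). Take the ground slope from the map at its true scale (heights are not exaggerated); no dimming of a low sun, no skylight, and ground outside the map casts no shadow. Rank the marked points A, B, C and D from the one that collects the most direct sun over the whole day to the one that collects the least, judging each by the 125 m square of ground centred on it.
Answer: B > D ≈ A > C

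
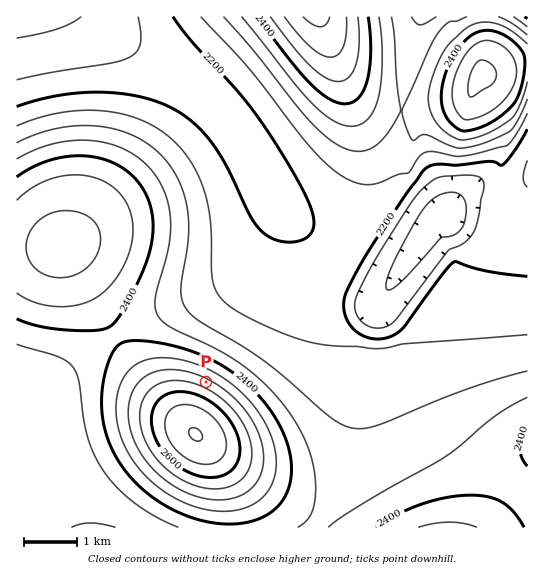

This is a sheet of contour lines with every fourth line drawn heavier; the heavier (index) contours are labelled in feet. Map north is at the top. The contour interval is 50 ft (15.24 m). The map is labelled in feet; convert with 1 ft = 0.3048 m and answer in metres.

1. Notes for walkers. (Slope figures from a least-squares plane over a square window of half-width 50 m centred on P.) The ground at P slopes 5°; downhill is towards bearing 26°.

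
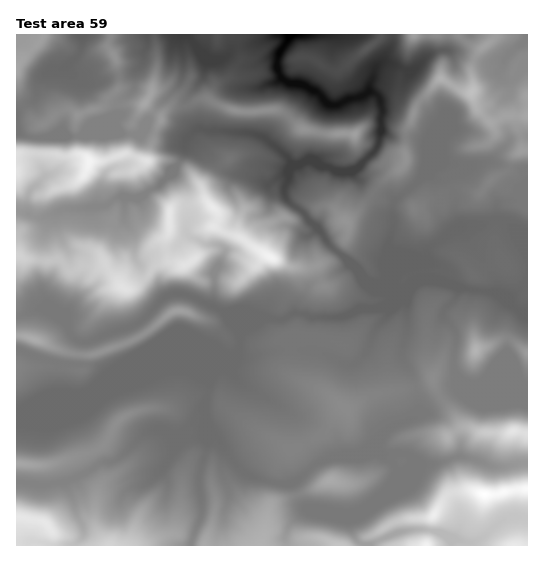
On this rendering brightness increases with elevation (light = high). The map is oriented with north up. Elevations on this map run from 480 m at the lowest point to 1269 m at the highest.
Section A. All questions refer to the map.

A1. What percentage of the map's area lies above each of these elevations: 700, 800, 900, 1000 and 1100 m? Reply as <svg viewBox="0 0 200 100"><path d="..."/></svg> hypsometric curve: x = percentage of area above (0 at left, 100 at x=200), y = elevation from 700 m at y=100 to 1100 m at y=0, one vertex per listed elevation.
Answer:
<svg viewBox="0 0 200 100"><path d="M190 100l-17-25-102-25-39-25-17-25"/></svg>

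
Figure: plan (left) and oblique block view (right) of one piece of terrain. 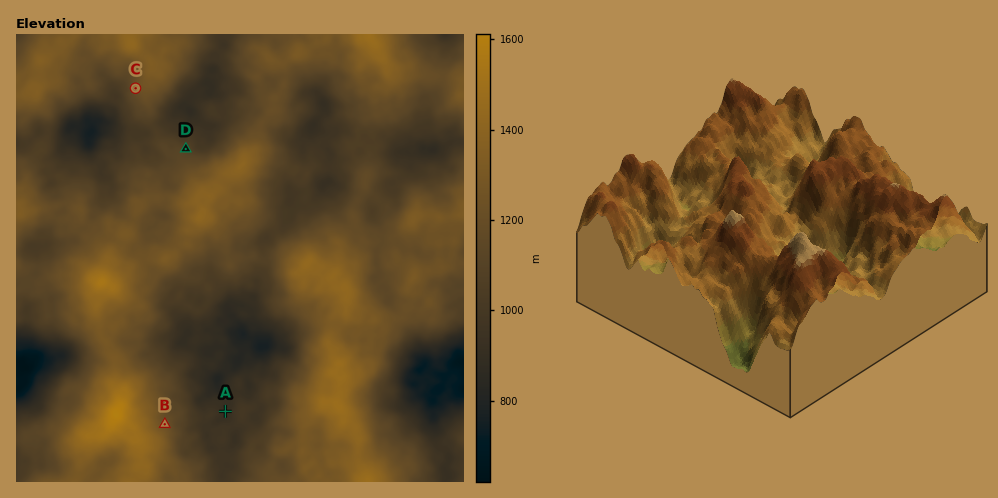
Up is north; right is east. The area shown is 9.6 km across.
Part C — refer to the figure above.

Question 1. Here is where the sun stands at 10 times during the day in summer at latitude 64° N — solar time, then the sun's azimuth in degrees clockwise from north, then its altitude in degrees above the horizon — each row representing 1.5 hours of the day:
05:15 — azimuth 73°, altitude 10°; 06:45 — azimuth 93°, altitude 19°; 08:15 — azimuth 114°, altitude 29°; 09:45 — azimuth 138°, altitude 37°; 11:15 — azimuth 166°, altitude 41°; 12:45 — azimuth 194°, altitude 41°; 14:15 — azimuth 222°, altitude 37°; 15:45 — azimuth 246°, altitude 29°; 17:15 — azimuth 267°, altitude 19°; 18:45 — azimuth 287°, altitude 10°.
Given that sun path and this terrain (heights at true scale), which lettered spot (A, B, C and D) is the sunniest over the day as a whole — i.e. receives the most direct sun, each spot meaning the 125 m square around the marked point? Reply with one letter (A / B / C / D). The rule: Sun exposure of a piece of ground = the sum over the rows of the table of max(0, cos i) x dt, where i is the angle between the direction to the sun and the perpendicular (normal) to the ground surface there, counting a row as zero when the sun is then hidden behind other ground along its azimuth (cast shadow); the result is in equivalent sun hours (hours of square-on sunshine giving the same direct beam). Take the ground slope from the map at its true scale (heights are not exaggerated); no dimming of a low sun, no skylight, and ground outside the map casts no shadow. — C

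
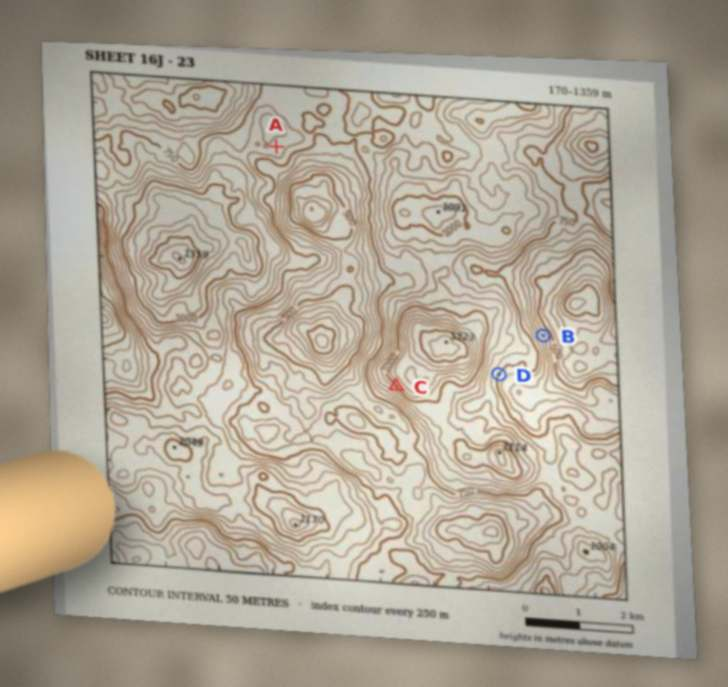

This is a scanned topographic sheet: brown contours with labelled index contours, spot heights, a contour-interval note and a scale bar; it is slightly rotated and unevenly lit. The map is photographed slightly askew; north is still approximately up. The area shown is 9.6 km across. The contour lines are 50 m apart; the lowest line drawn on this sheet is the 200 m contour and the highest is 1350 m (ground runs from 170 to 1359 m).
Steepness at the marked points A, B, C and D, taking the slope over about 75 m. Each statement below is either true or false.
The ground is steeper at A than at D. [false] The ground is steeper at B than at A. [true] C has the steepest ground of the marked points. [true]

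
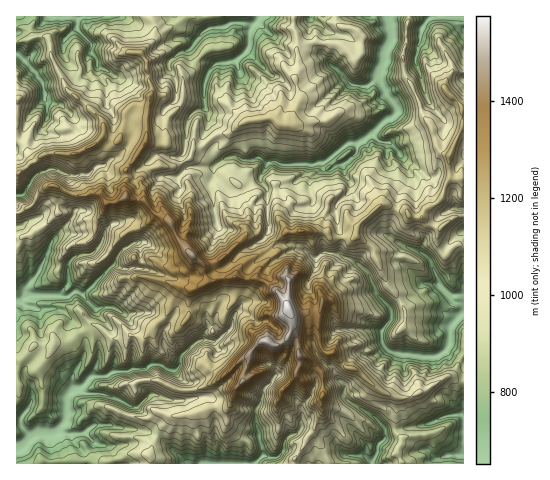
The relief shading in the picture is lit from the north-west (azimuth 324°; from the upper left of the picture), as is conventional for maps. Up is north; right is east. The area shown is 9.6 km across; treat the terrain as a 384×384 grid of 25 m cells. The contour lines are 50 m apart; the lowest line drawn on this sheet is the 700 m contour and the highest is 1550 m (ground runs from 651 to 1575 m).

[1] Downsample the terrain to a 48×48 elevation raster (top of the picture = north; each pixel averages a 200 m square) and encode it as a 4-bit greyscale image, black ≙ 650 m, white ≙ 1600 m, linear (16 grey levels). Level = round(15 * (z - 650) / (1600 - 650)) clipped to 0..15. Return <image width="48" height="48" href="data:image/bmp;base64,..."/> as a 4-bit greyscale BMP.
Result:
<image width="48" height="48" href="data:image/bmp;base64,Qk32BAAAAAAAAHYAAAAoAAAAMAAAADAAAAABAAQAAAAAAIAEAAATCwAAEwsAABAAAAAAAAAAAAAAABEREQAiIiIAMzMzAERERABVVVUAZmZmAHd3dwCIiIgAmZmZAKqqqgC7u7sAzMzMAN3d3QDu7u4A////ABIyIjIzM0RUMhEBERESNVREMiETRDMhEQEhEiIiM0VUMiMiMzMTJFVUMyESRDIiEAAAERESM0RERERDREIkNFZURDIhNEMzIRAAABASMzRFVVVVZUIlVEZlVDQxMzMzIQERABESI0RVZmZlZUI1ZUV2VEQiRDISIREiEBIzRERWZmd2d1NHdlaHVUM0VUMyESEiEBIzMjNFVWZniGRIl2eYVDVVZlVDIjIyEAERI1Q0VmZni4ZHqIipVFZ3dmZUMzIzEAAjRWVWZmeIm8hWqrmYVWeGZVZlRDMzIREBEjRVM1d5q8uWe8qYZ4hlQ0RFVDNDMhISEhISIleIm8uXisuXiYZEMjIiM0REMyIjNDU0Q0d2esyqq9uamGQyEQAAEzRERDMzRVZmVDRlaKzN3Mqql2QxESIhAiM0REM0Vmd2d2RFZ5vd3cqoh1QhREQhAiMzQzRERld3eIdmZ5q7zcu4ZUMhRUMhASIjMzQzVEZ4eJh3doms3ty5h2RCJUMhABERIjMSM0VniJh3h3mr7szKl2VCJUMhEAARESEjRVZ3iJiIiIib7ru7l2UyREMhEAABEREkVmeImaqZiImt3am6h2QkVDMhERASMSIkZ4iZmqu7qqu73aiZd2Q1VDIRISESMjQyRniJmru6q6urzLiIdlNWVDMiMjISQkVlNXeJq8y7qqqpq5dnZTRmREMUQ0MhRDNGVHeIq9yaupmZmHZVRVZ2VDI1VEQyNWZVdUVorMqImpiJiHh3Z3dlQzNVVVVTNFZ1eHZ5vLl2eKl3mZmId4dURVVWVERVRFZ2Z4may6hlaJh3mZmIeIdlV2Z3ZFVVZVZ4eImryqhld3dnh2Z3Z3h2Z4h2ZmdmZlZ6qqq7qJhlZWZmZlVmZ2eHd3d2VCV3eImbvLupd4ZVVVZVVlVWZVZ3ZlZ3ZjOJmImqq6qIdnZVVVVFVURVVFZmZVVnd2NXdWeIiZl2ZWVEVVQ1RENEQ0VVVEVWd4ZDRWZniZh3dlVEREQjIiIiIkVURERWd2d2eIh3eJh3ZVVEMzIhERERESRDMjRWh1Z4iJmIiJl3ZVVVREM0REQyERIyIkVnh1VVVmiZmIqYdVVVVVRFVVZTIQERE0Vnd1VEVVZ5iImHdUVFZmVWd3dlQiECNEVmaFRDVVV4eImHdUVEV3d3iHdmVEMQE0ZmaFMyRFaHaImGdkM0Vnd3d3ZmZVQhAUZlaGQhNGd1Z4iXZlMkVVVnd3ZVVUMhAUVGeGQhRnZVVWeXZVMkVERWZnZURDIgElRXh1QSRlVERFaGZVMkQzRFVmZUMREQJFNYdTISVUQzNFd1RVMTMiNDVmVUIjIANUNndSEjVEMjRWd1NUMhESM0ZmVCJFMAJTNVZRE0Q0IkZ3h1MzMyEBI1VWVDRVQQJSNFVCIkM0IkZ3dlQyIzMhE0RVVFVVQQFCI1UzREMiEkZVVlQyEjMxEiNVVVVVUwAyE1MiMzMhI0RERVQzIREhASRVRERVQgAyEjISIhEQESIzRURDMiERASNUI0RDIQAzEREQ=="/>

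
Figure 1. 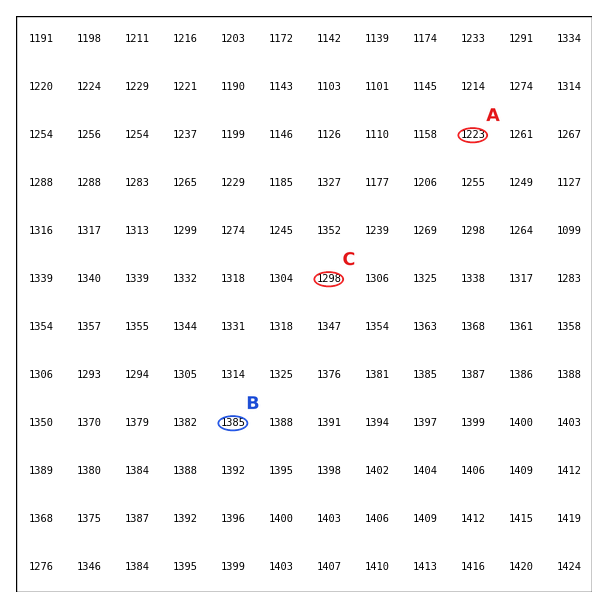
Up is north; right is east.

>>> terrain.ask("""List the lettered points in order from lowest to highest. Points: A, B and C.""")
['A', 'C', 'B']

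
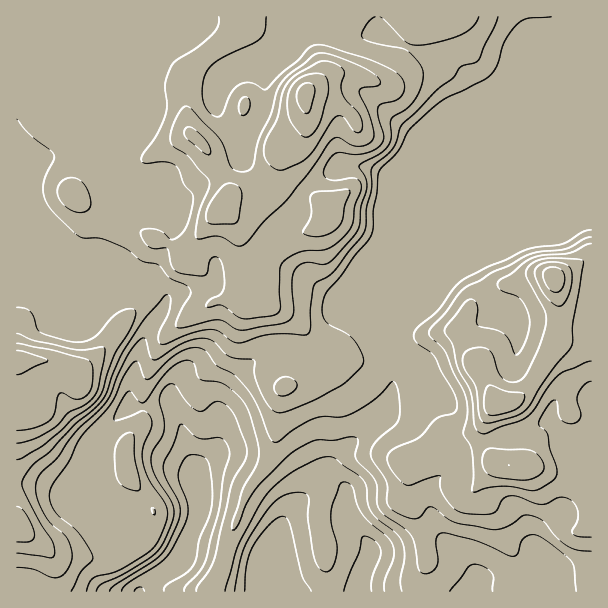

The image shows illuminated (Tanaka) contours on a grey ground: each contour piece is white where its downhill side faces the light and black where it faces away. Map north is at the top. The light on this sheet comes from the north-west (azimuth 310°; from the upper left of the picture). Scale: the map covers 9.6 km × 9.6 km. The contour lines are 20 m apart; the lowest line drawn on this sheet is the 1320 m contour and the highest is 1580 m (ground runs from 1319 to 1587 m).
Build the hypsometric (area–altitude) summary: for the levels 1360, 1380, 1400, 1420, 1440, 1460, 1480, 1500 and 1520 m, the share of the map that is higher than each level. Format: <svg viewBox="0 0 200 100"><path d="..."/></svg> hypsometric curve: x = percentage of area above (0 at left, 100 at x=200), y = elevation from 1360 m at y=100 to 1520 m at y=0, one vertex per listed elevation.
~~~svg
<svg viewBox="0 0 200 100"><path d="M188 100l-7-12-11-13-15-13-42-12-18-12-23-13-37-13-20-12"/></svg>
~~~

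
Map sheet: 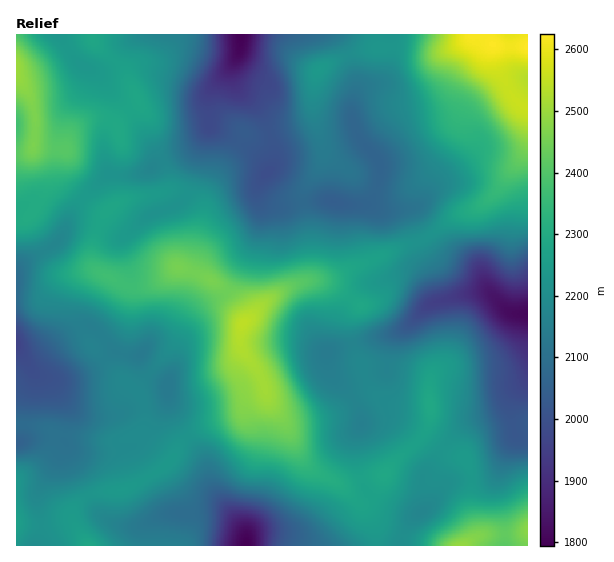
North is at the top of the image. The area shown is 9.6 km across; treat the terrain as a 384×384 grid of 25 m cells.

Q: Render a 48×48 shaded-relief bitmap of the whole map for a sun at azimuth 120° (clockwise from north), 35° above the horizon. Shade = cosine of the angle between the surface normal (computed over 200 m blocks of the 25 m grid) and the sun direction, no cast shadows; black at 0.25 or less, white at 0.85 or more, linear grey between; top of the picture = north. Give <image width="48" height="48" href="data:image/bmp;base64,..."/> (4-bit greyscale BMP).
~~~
<image width="48" height="48" href="data:image/bmp;base64,Qk32BAAAAAAAAHYAAAAoAAAAMAAAADAAAAABAAQAAAAAAIAEAAATCwAAEwsAABAAAAAAAAAAAAAAABEREQAiIiIAMzMzAERERABVVVUAZmZmAHd3dwCIiIgAmZmZAKqqqgC7u7sAzMzMAN3d3QDu7u4A////ALqHdniZmHd4rf/ZMCVnd3d4qXMAA3mpdrqHd4mZmId3nO/aUjVmZneJqoUQATaIVamHeKqaqpiIi97adVZ3Z3iZq6dBACRVMql2eKqavLqZm926h2d3d3iJq7l0IjRDIal1VomZrMy6q8upmHeIiImZq7qXVFZTIbqGVVZ4irzMu6mJqYeJmZmYm7qYdnh0IqqXZVVmd4q8y5d4qoeJmZiHirqIh4qWMmiYdlVndmery4ZnmpiaqYdmebuYiJunQ0V4h2Znd2aKuoZnmZmsuYdVV5uoeJu5ZVVoh2Z4iHZ4qXVomZnNypdlVWmqh5vKh4d4h1VneIdnd2VomZrN26h2ZVabqZrLmId3dlVnd4dlVUNYmZrN27qHdlWLuqu6h3ZmZVV3d4hlQyJYiavMuqmHd2V6u7y5h3d2ZUV4iJl1QyJXiavLqYiIh1V6u8y6h4h3ZUVoiJl0QzNXeby7mIeId1R6u83KmIiHZUVniJp0IjRnibzLmHeIhlRpq93KqYiIdmZnh4qVEBV4mszLmHeJh1Roq93Kqnd3dniIh2eXMAN4q83Ll3eIhkNGisy6qlZnZniImXZ3QQJpvN3LmHiIdkI0aLu6mVZ3d3iImpZ3UgFqze7LqZq7qEIjV6upiFZ4iIh3m6h4ZCFZzv7amZvN3JQjRpqph1aJmZh3m7mIdUJHrf/rmYm97+lTNYqpiEWJmZh4mrqYdmRFe+/sqpib3/6nZompmjR4iIiImaqph3dURq3cy6mIrf/bqqqZmjNXd4iIh3iZiIh1Q0eru7qZm+/d3cuYmkM0VneIdmZ5iJl2QyNXiaqqqrzM7tuHq2VDM1d2VVVoiJmHZTIkZ3eJq7u83ut3rJl1Ikd2QzRWeJqoZlM0VlVmiqq83uuHrbu5UkeYUiNFZ4qpdmVFZlRVRnirzMuprKvMhFeahTI0Z4mqdVRFZlVVQ0Voq7y6qprMpleaqWVEV5mqhlVWZmVmVEQ0aKvLqoisuGaJqph2V5q6h2Znh3d3dnYyNXm7qpibuoZnmZmYd5u6hmeJmYiId3hkIzWLuqqavKhmd3eId4vLhlV5qZmpZmiHVDNZq6qqvNuIiGZ3d4m7p1RXmZmpdVeIdlRHmpq6rOypq5eIdnirqXVFiZmZdVZ3dmVFeXm6rNyZvLqqhmeaqYZFeZmYdmZ3d3ZUV1ipm9yYq7vLl2aJmYZViamYd2ZneIhkVjepisuYq7zcuWZ4mHZWmqmHd2ZWeJhlVjaqiKuYmqzdynZnh2RXm7l2d2VVeIdUZ1e7h4mYiazdyXZndlM3q7lmd2VFeIZEZ3nMqHiHiKveyXdmZkInvLlmZ2VGeHZFeJrMuYh3eave64dmZkEWrMp2ZlRWiHZWiKvMuYd3iavO/adVVkEWrMqIdkRXh3d4mbu7uYh3iaq979pTNTEli8uZhjJXh3iZmrqrqYiIiJms3/2CEjIjWJmZlzAmiHiamaqZmImZh4ibzv6kASRDNFZ4hzADZ4iZmKmYd3mqmHeJzv61ADRUQzRnhzABNoiJhw=="/>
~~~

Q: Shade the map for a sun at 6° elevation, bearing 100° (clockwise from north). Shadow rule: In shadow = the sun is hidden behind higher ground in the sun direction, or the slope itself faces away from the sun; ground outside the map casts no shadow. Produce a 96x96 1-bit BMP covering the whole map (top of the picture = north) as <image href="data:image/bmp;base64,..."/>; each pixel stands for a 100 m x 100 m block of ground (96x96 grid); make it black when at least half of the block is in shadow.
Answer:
<image width="96" height="96" href="data:image/bmp;base64,Qk2+BAAAAAAAAD4AAAAoAAAAYAAAAGAAAAABAAEAAAAAAIAEAAATCwAAEwsAAAIAAAAAAAAA////AAAAAAAA+AAAAB/4P4B/4AwB8AAAAP///wf/8A4AAAAAAf///n//+B8AAAAAAf///////D8AAAAAAf///////H8AAAAAAf//+D////8AAAAAAf//wA////8GAAAAA//8AAP///8GAAAAA//4AAD///8AAAAAAAf4AAA///8AIAAAAAP4AAAH8/8AfgAAAcH4AAAAMf8A/wAAB+HwAAAAAP8A/wAAD+DwAAAAAH8AfwAAH+AgAAAAAD8AfwAAP/AAAAAAAB+APwAAP+AAADAAAADgPwAAP+AAAHwAAADwPwAAf+AAAP8AAAD4PwAAf8AAAP+AAAAwPwAB/8AAAP/gAAAAP4AP/8AAAH/wAAAAP4B//8AAAH/wAAAAP4H//8AAAA/4AAAAfw///8AAAA/4AAAB/z///8AAAA/4AAAD/////8AAAA/4AAAP/////8AAAA/4AAAf/////8AAAB/4AAA//////4AAAB/4AAB//////4AAAB/4AAD//////wAAAB/4AAD//////wAAAB/4AAD//////wAAAA/4AAD//////wAAAA/4AAD//////4AAAA/8AAD//////4AAAAf8AAD//////4AAAAf+AAD//////4AAAAf+AAD//////4AAAAP/AAD//////4AAAAH/AAD//////8AAAAD/AADz/////8AAAAA/gADx/////8AAAAAfgADw/////+AAAAAAAADwP+P///AAAAAAAADwB8A///AAAAAAAAD4AAAAAEAAAAAAAAD8AAAAAAcAAAAAAHD/gADAAA/AAAAAAPD/+APwAA/gAAAAAPD//Af4AA/4AAAAAfD//A/4AA/8AAAAAfD//D/4AAf+AAAAA/D/+P/4AAP8AAAAA/D/+f/4AAD8AAAAAfB//f/4AAB8AQAAAGAH/P/4AAB8AwYAAAAD/H/4AAB8AB+AAAAB/B/+AAD8AB/8AAAA/AP/gAP8AD//AAAAfAD/gAH8AH//wAAAPAAHwAA4AP//4AAAHAABwAAAAf//+AAAAAAAAAAAA////gAAAAAAAAMAA////wAAAAAAAAfwAP///4AAAAAAAAf4AH///8AAAAAgAAf8AH///+AAAAAwAAf+AH///+AAAAAAAAf/AH////AAAAAAAAf/AH////jAAAAAAAP/AH////zAAAAAAAP/AP////zgAEAAAAP/Af////7gAAAAAAP/Af////7gAAAAAAP/A///v/7gAAAABwf+A///P/zgAAAAD4f+A///f/zgAAAADw/+B/////zgAAAAAD/+B/////jgAAAAAP/+B/////jAAAAAA//+D/////DAAAAAD//+D/////AAAAAAH//+D////+AAAAAAH//+D////+AAAAAAH//+D////8AAAAAAH//+D////wAAAAAAH//+D////gAAAAAAH///D////AAAAAAAD///D////AAAAAAAD///3///OAAAAAAAD///////wAAAAAAAD///////4AAAOAAAB///////8AAAeAAAB///////8AA="/>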